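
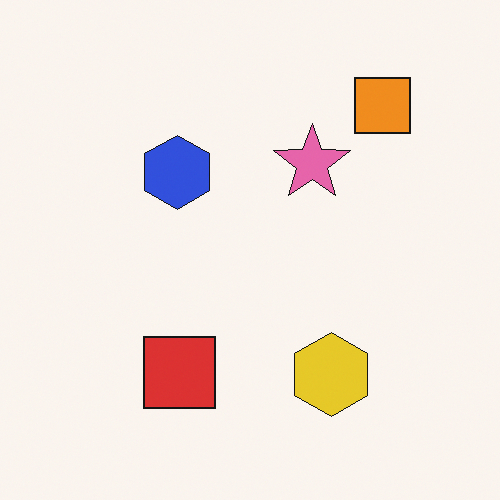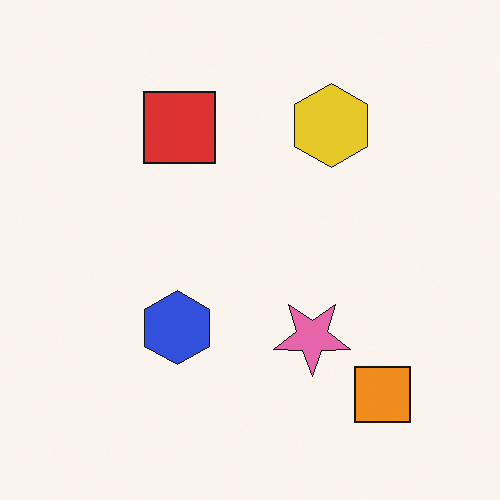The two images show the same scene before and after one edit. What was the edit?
This is the original image flipped vertically (top ↔ bottom).

The orange square is in the top-right of the first image and the bottom-right of the second — shapes on opposite sides of the horizontal midline have swapped in a mirror flip.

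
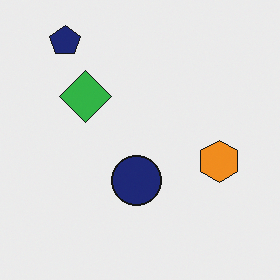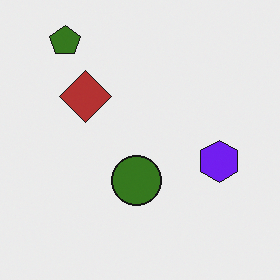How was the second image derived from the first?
The transformation is: hue-shifted by a large amount.

Every shape's color has rotated by the same amount around the hue wheel — a uniform hue shift.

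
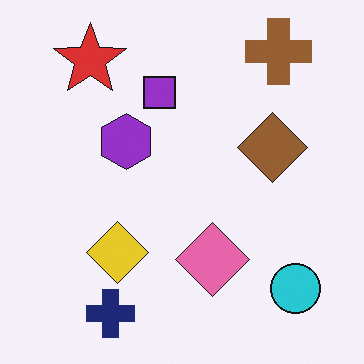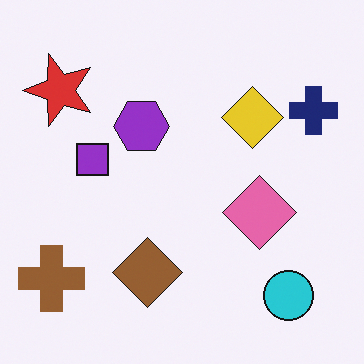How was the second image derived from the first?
It was transposed (reflected across the top-left ↔ bottom-right diagonal).

Shapes have swapped their row and column positions — what was in the top-right is now in the bottom-left — a diagonal reflection.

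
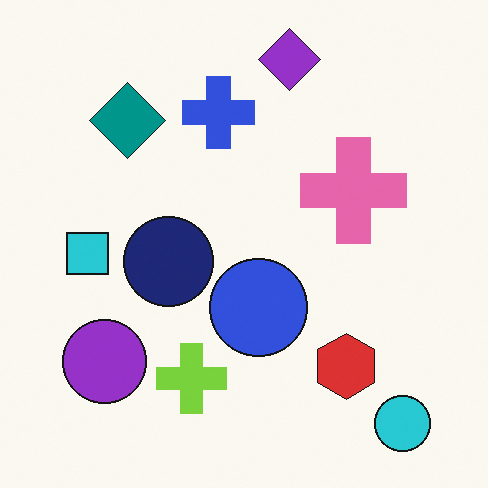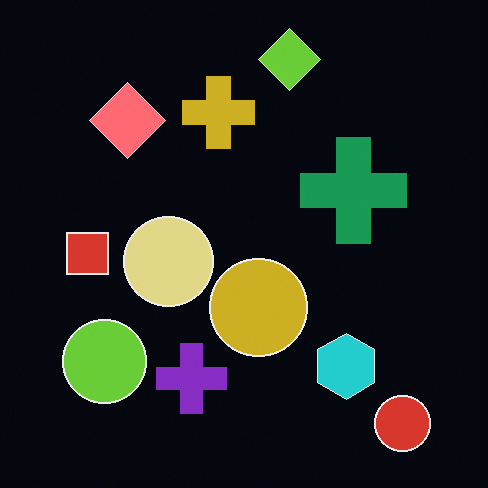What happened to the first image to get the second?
It was color-inverted (negative).

The light background has become dark and every shape's color is its complement — a photographic negative.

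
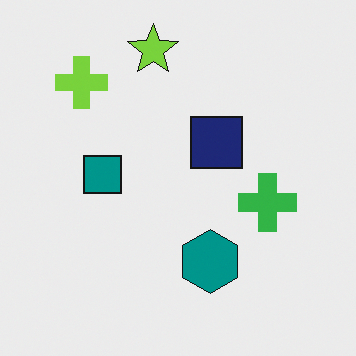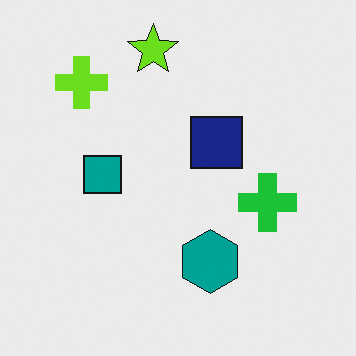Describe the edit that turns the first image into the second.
Slightly oversaturated.

All colors are more vivid — a global saturation change.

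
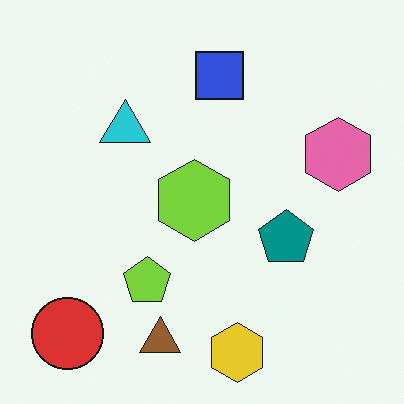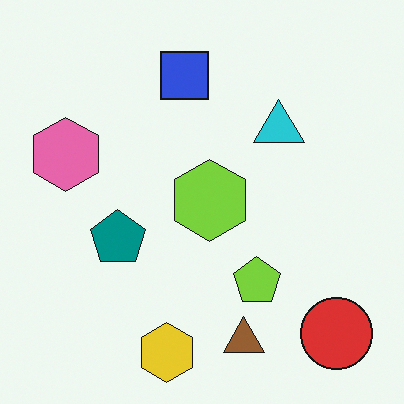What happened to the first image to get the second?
The second image is the first flipped horizontally (left ↔ right).

The pink hexagon is in the right of the first image and the left of the second — shapes on opposite sides of the vertical midline have swapped in a mirror flip.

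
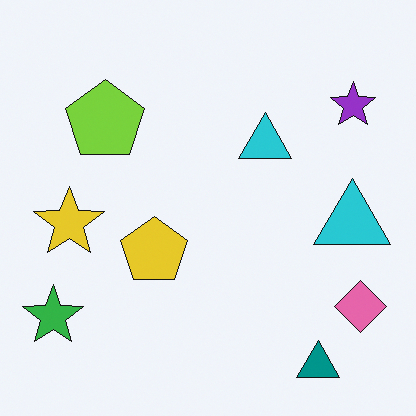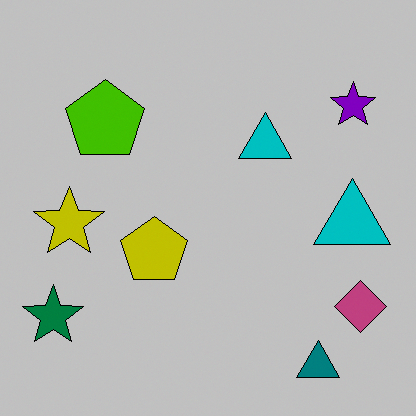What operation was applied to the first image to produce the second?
The transformation is: heavily posterized to just a handful of flat colors.

Each flat color has snapped to a coarser quantized level — most visibly, the near-white background has dropped to a flat grey.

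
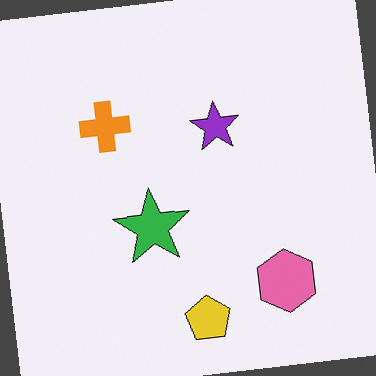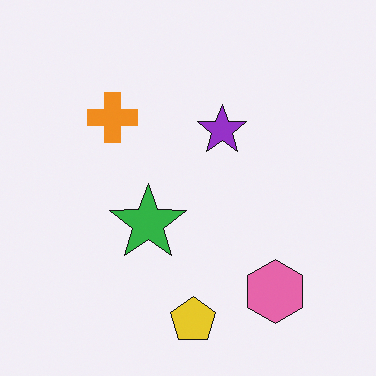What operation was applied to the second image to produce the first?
The image was rotated counter-clockwise by a few degrees.

Every shape is tilted by the same angle and the image corners show triangular fill wedges — a whole-image rotation by a non-right angle.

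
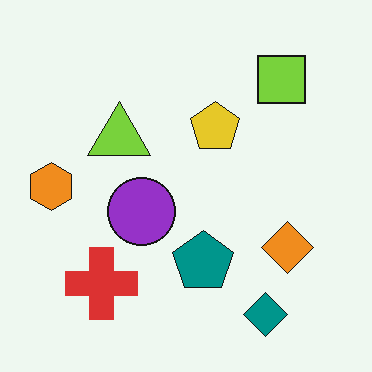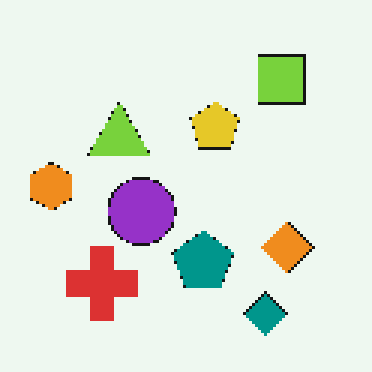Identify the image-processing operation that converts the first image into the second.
It was lightly pixelated (a mild mosaic effect).

Shapes are reduced to large square blocks; fine edges and outlines are lost — a downscale-then-upscale (mosaic) effect.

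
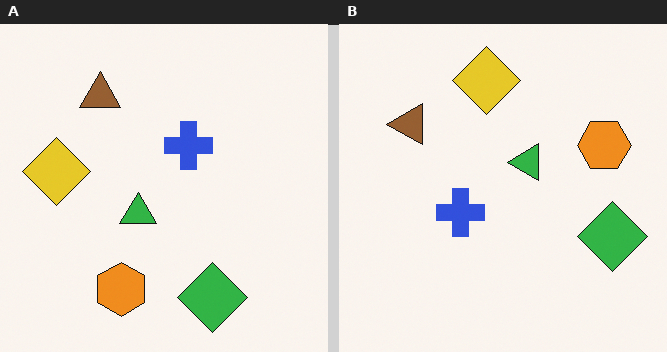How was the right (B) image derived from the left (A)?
Transposed (reflected across the top-left ↔ bottom-right diagonal).

Shapes have swapped their row and column positions — what was in the top-right is now in the bottom-left — a diagonal reflection.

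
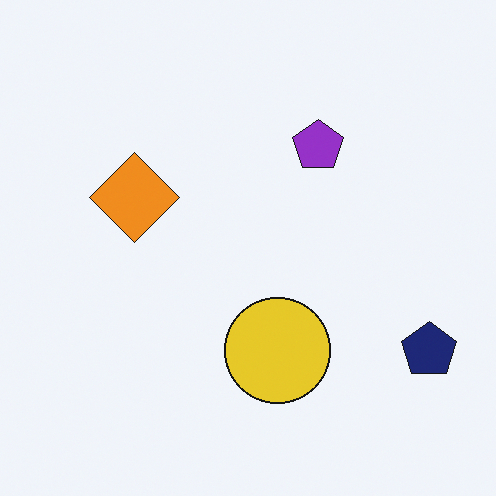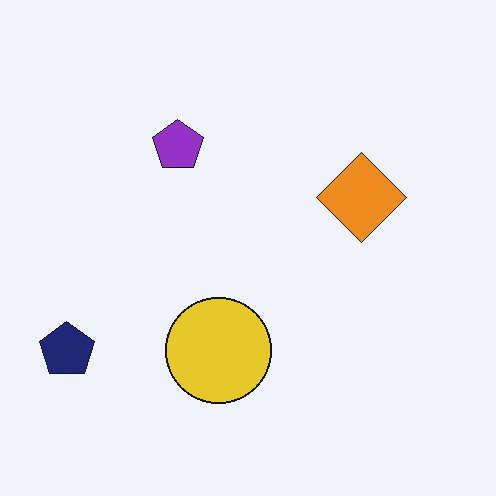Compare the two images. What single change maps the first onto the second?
The image was flipped horizontally (left ↔ right).

The navy pentagon is in the bottom-right of the first image and the bottom-left of the second — shapes on opposite sides of the vertical midline have swapped in a mirror flip.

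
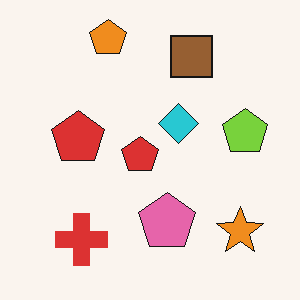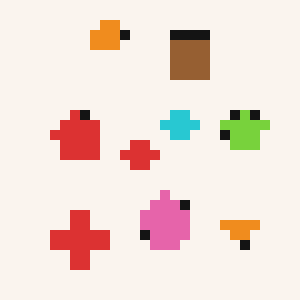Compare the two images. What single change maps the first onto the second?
Heavily pixelated into large blocks.

Shapes are reduced to large square blocks; fine edges and outlines are lost — a downscale-then-upscale (mosaic) effect.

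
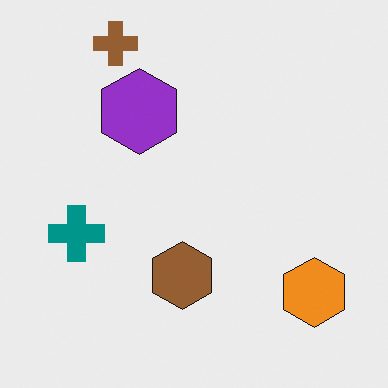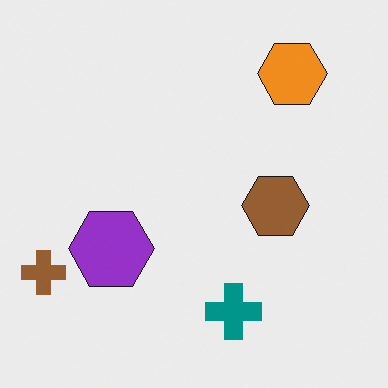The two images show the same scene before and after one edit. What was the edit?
This is the original image rotated 90° counter-clockwise.

The brown cross sits in the top-left of the first image and the bottom-left of the second — consistent with a whole-image 90° counter-clockwise rotation.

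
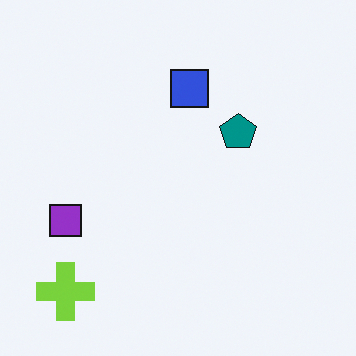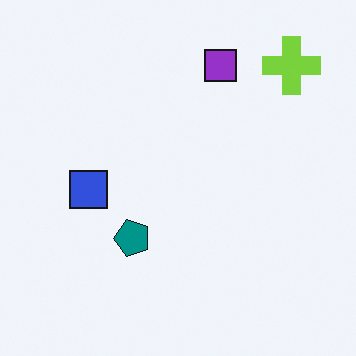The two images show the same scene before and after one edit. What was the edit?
It was transposed (reflected across the top-left ↔ bottom-right diagonal).

Shapes have swapped their row and column positions — what was in the top-right is now in the bottom-left — a diagonal reflection.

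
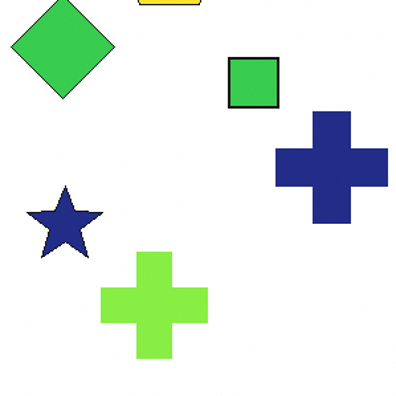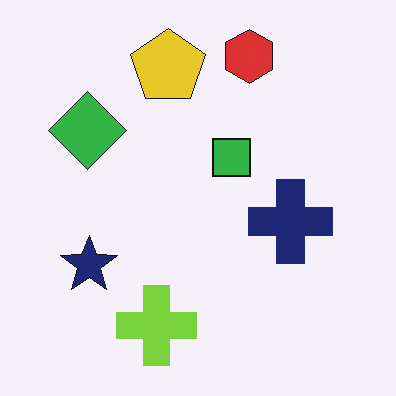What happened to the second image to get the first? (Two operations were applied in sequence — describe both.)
The first image is the second brightened a little, then cropped to a modestly smaller region and rescaled.

Every pixel — background and shapes alike — is uniformly brightened. The visible shapes are larger and the field of view is narrower; shapes near the original edges may be partly or wholly outside the frame — a crop-and-rescale.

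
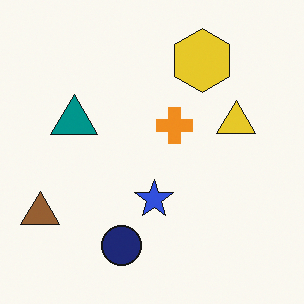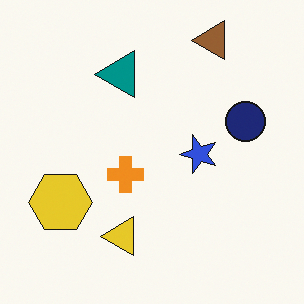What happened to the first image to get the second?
The image was transposed (reflected across the top-left ↔ bottom-right diagonal).

Shapes have swapped their row and column positions — what was in the top-right is now in the bottom-left — a diagonal reflection.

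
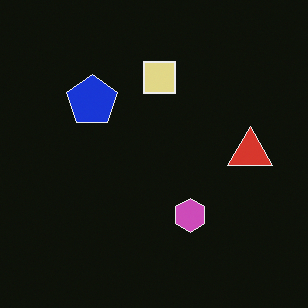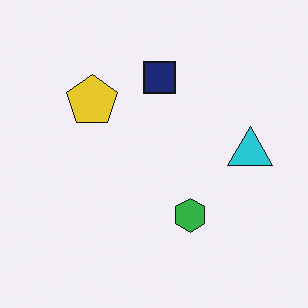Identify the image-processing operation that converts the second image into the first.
The transformation is: color-inverted (negative).

The light background has become dark and every shape's color is its complement — a photographic negative.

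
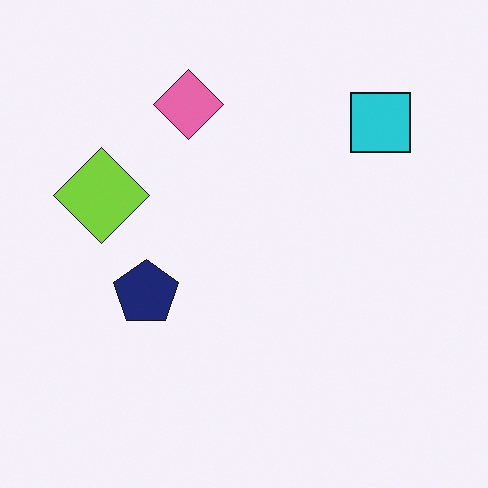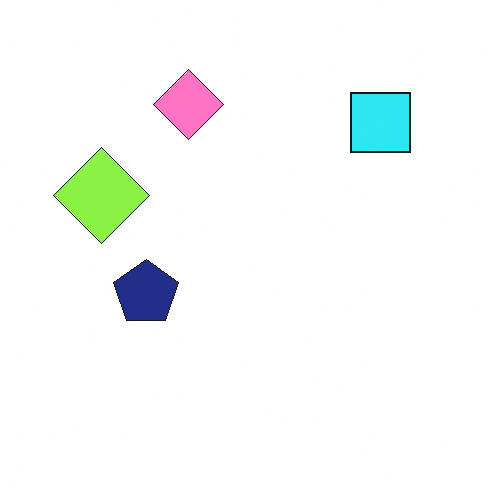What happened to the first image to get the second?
Brightened a little.

Every pixel — background and shapes alike — is uniformly brightened.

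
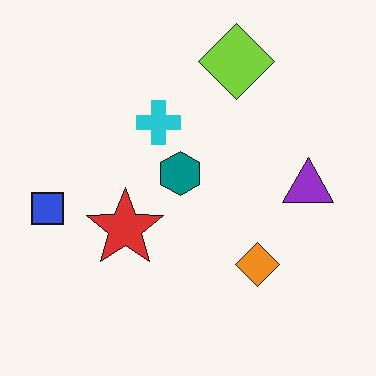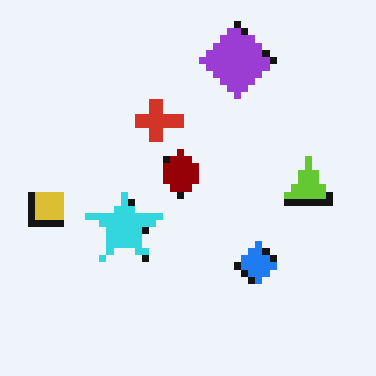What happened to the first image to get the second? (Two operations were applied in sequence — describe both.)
Hue-shifted through roughly half the color wheel, then pixelated into visible square blocks.

Every shape's color has rotated by the same amount around the hue wheel — a uniform hue shift. Shapes are reduced to large square blocks; fine edges and outlines are lost — a downscale-then-upscale (mosaic) effect.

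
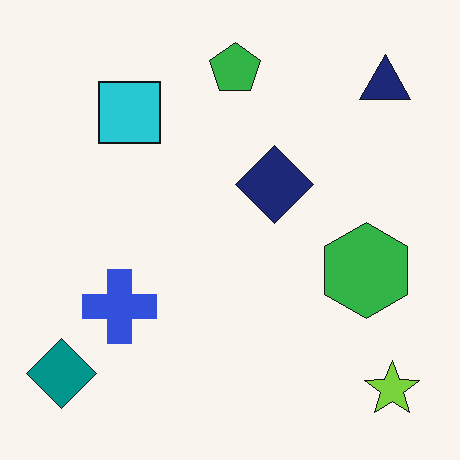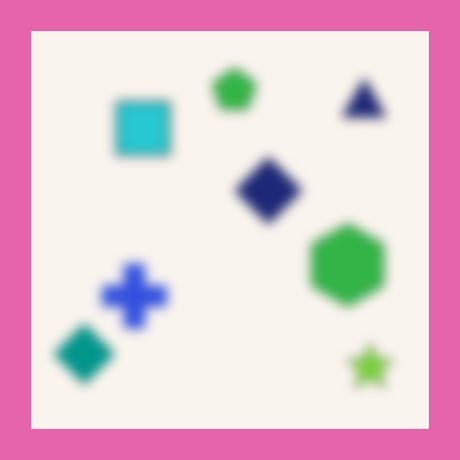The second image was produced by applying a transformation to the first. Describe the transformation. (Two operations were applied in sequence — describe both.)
It was heavily blurred, then framed with a pink border.

Shape edges and outlines are uniformly softened across the whole image. A solid pink frame runs around the edge of the second image, with the content slightly shrunk inside it.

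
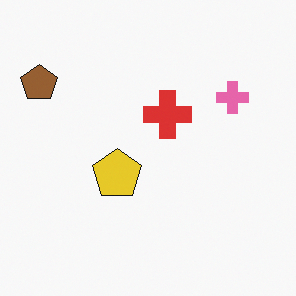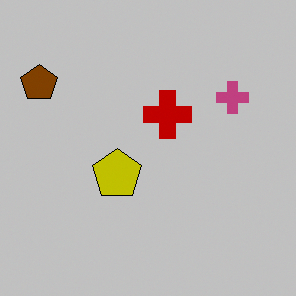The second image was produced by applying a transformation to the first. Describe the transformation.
This is the original image aggressively posterized.

Each flat color has snapped to a coarser quantized level — most visibly, the near-white background has dropped to a flat grey.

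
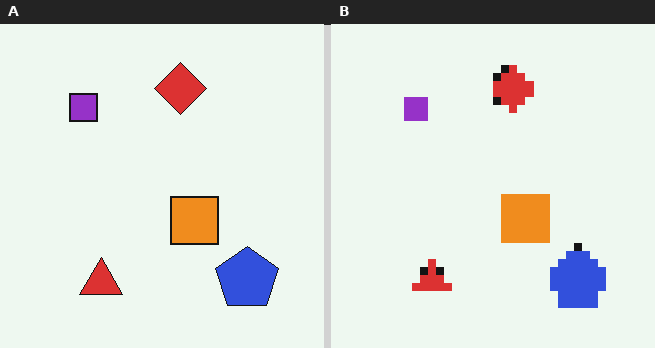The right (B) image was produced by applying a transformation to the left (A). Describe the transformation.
It was pixelated into visible square blocks.

Shapes are reduced to large square blocks; fine edges and outlines are lost — a downscale-then-upscale (mosaic) effect.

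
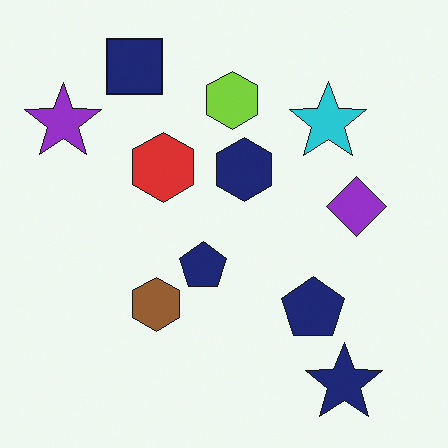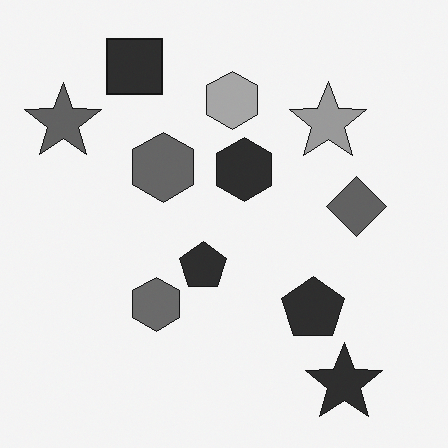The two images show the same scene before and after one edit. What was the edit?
The transformation is: converted to grayscale.

All color is removed — every shape is now a shade of grey.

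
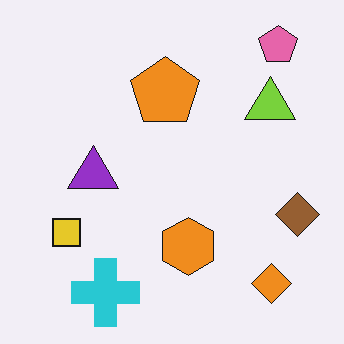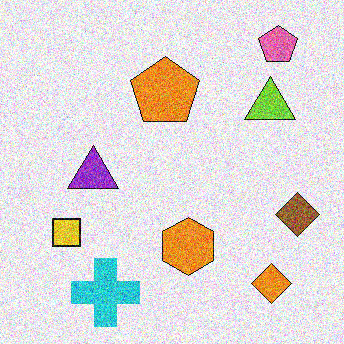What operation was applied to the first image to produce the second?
This is the original image degraded with strong gaussian noise.

Random speckle covers the whole image, including the flat background.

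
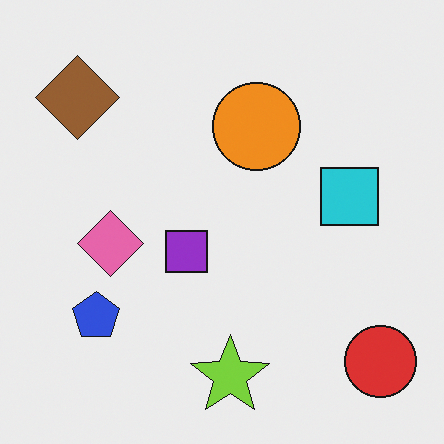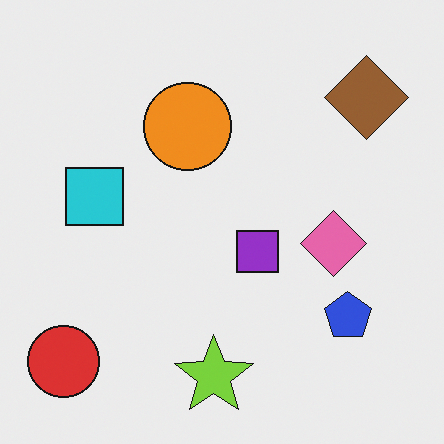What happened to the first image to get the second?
The transformation is: flipped horizontally (left ↔ right).

The red circle is in the bottom-right of the first image and the bottom-left of the second — shapes on opposite sides of the vertical midline have swapped in a mirror flip.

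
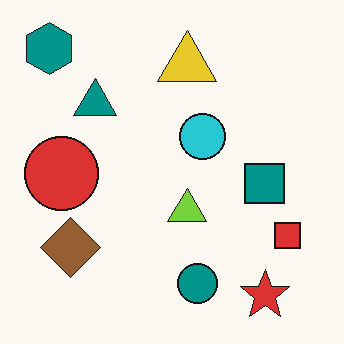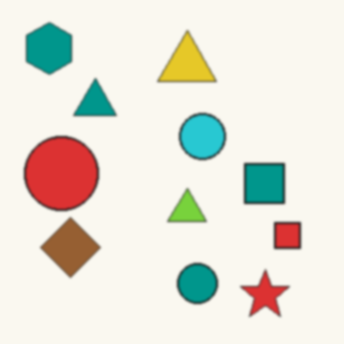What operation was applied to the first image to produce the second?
The transformation is: lightly blurred.

Shape edges and outlines are uniformly softened across the whole image.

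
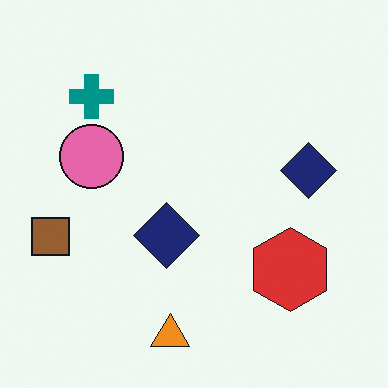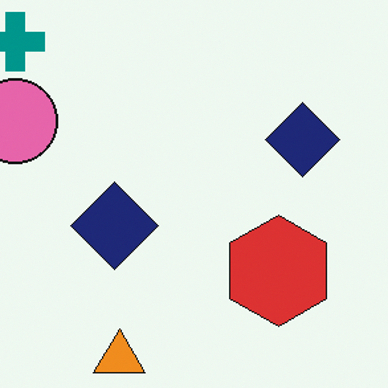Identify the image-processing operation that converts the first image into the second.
The image was cropped slightly and scaled back up.

The visible shapes are larger and the field of view is narrower; shapes near the original edges may be partly or wholly outside the frame — a crop-and-rescale.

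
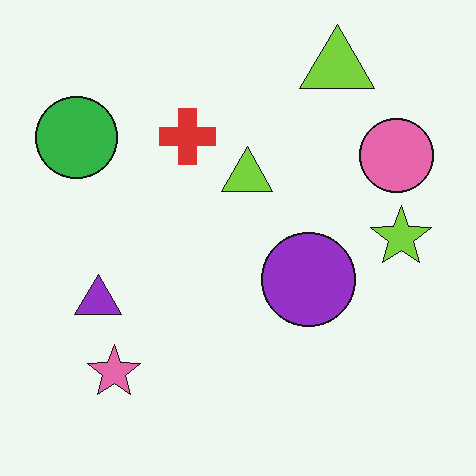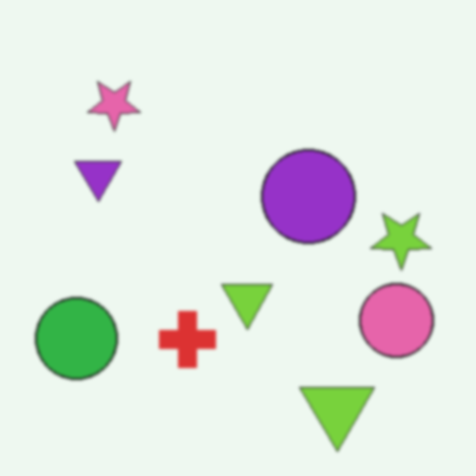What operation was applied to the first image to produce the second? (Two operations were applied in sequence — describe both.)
Flipped vertically (top ↔ bottom), then slightly softened.

The pink star is in the bottom-left of the first image and the top-left of the second — shapes on opposite sides of the horizontal midline have swapped in a mirror flip. Shape edges and outlines are uniformly softened across the whole image.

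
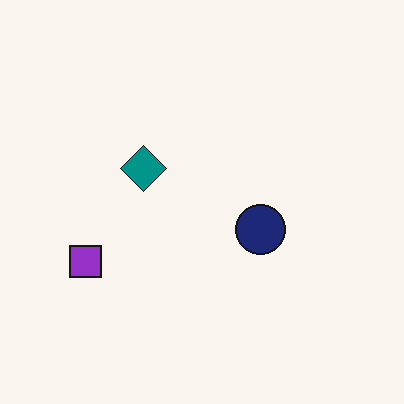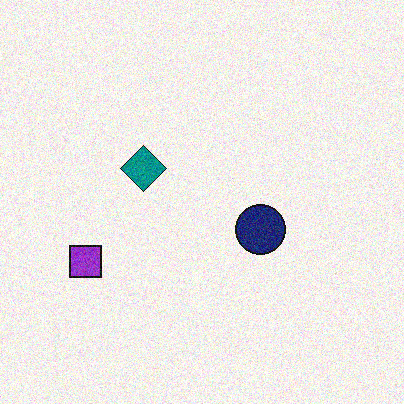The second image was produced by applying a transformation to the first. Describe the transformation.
The image was degraded with moderate additive noise.

Random speckle covers the whole image, including the flat background.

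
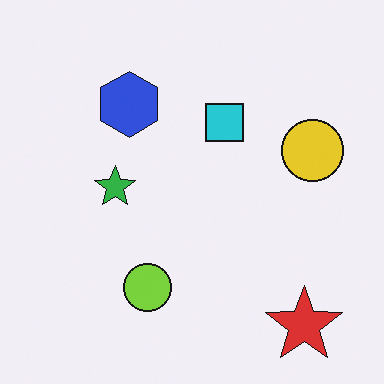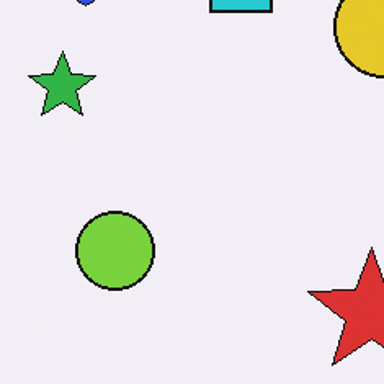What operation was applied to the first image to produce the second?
Cropped to a noticeably smaller region and rescaled.

The visible shapes are larger and the field of view is narrower; shapes near the original edges may be partly or wholly outside the frame — a crop-and-rescale.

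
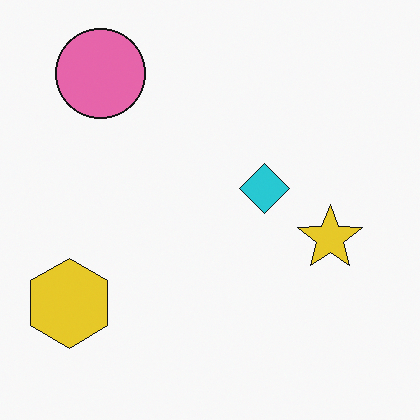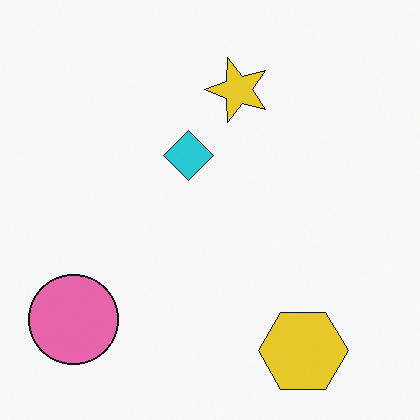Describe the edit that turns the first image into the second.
Rotated 90° counter-clockwise.

The pink circle sits in the top-left of the first image and the bottom-left of the second — consistent with a whole-image 90° counter-clockwise rotation.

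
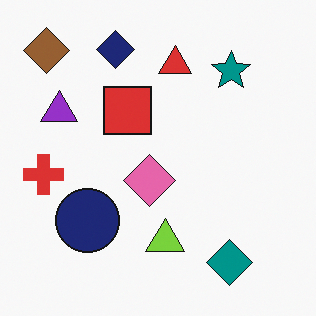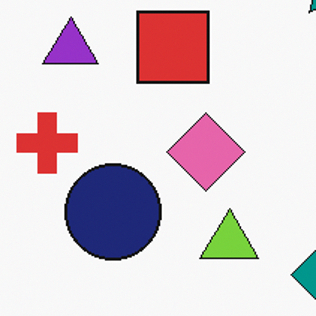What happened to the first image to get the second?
The image was cropped slightly and scaled back up.

The visible shapes are larger and the field of view is narrower; shapes near the original edges may be partly or wholly outside the frame — a crop-and-rescale.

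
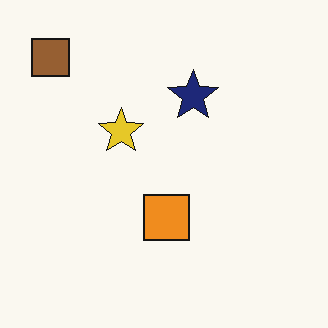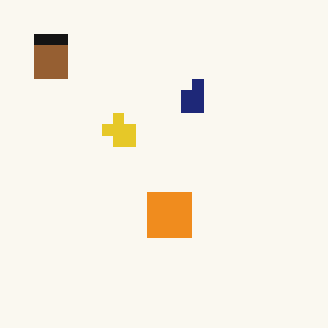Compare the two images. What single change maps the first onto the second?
The transformation is: coarsely pixelated.

Shapes are reduced to large square blocks; fine edges and outlines are lost — a downscale-then-upscale (mosaic) effect.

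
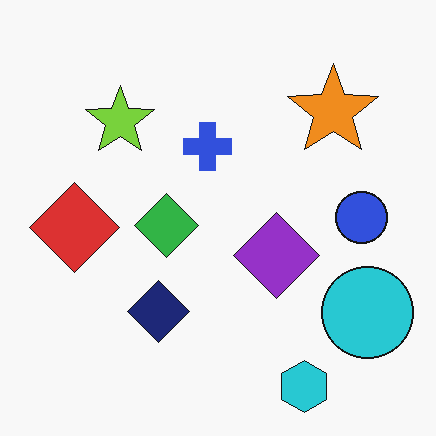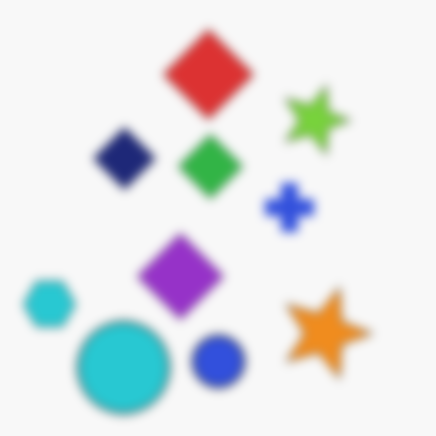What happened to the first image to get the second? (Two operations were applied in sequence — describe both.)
The second image is the first heavily blurred, then rotated 90° clockwise.

Shape edges and outlines are uniformly softened across the whole image. The cyan hexagon sits in the bottom-right of the first image and the bottom-left of the second — consistent with a whole-image 90° clockwise rotation.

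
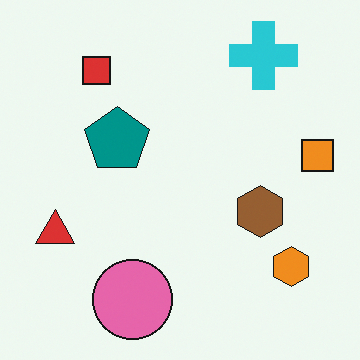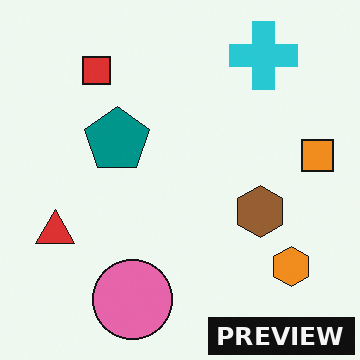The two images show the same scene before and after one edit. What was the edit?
Watermarked with the text "PREVIEW" in the lower-right corner.

A dark label reading "PREVIEW" appears in the lower-right corner.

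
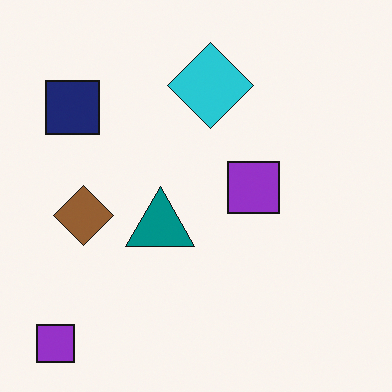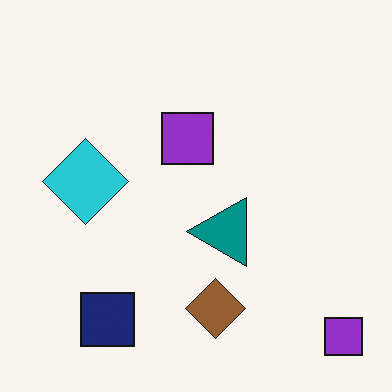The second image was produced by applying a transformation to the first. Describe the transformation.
This is the original image rotated 90° counter-clockwise.

The navy square sits in the top-left of the first image and the bottom-left of the second — consistent with a whole-image 90° counter-clockwise rotation.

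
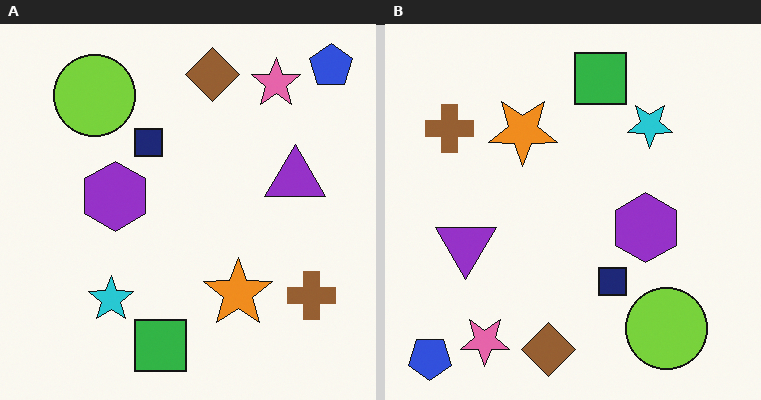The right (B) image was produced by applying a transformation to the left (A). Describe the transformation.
The image was rotated 180°.

The blue pentagon sits in the top-right of the left (A) image and the bottom-left of the right (B) — consistent with a whole-image 180° rotation.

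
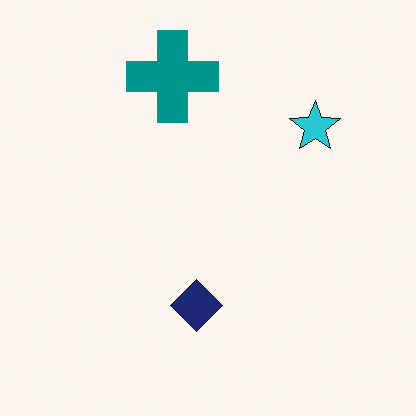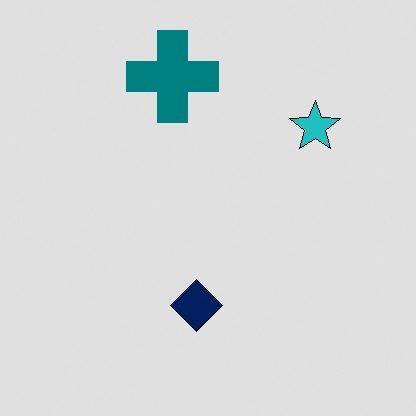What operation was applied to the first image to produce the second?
Posterized to a reduced palette.

Each flat color has snapped to a coarser quantized level — most visibly, the near-white background has dropped to a flat grey.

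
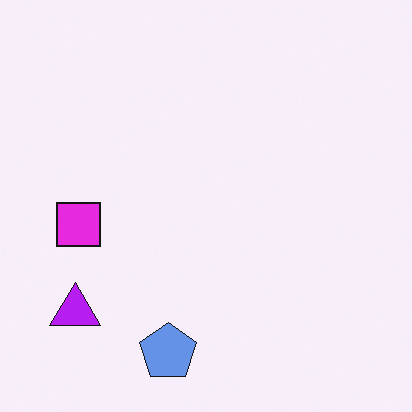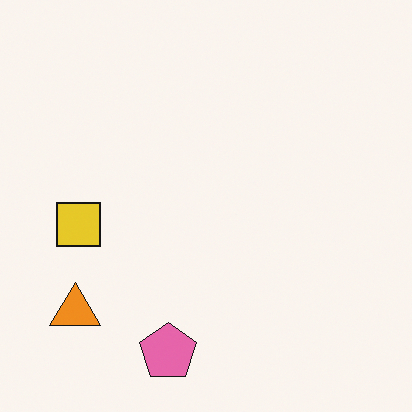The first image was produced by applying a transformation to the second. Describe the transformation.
The image was hue-shifted through roughly half the color wheel.

Every shape's color has rotated by the same amount around the hue wheel — a uniform hue shift.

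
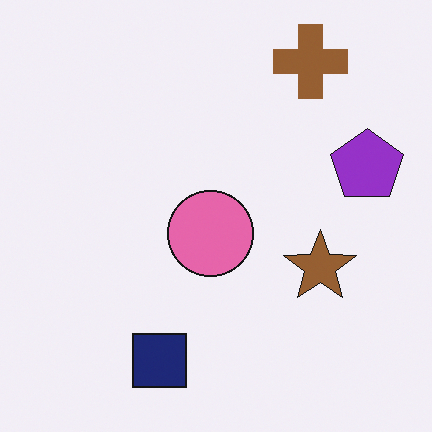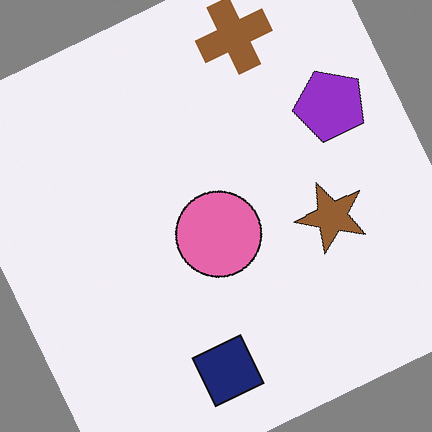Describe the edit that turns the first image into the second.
The second image is the first rotated counter-clockwise by a moderate amount.

Every shape is tilted by the same angle and the image corners show triangular fill wedges — a whole-image rotation by a non-right angle.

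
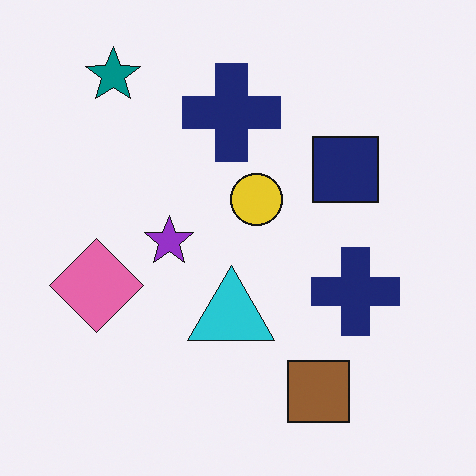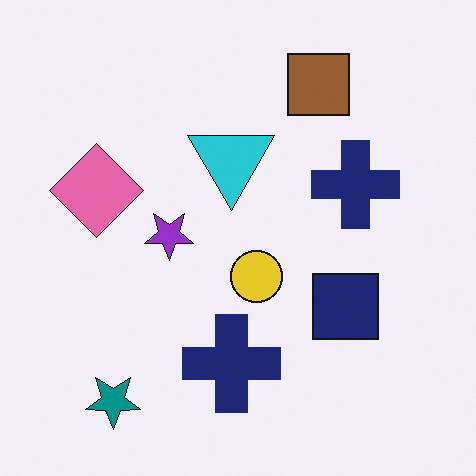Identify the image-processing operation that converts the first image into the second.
The transformation is: flipped vertically (top ↔ bottom).

The teal star is in the top-left of the first image and the bottom-left of the second — shapes on opposite sides of the horizontal midline have swapped in a mirror flip.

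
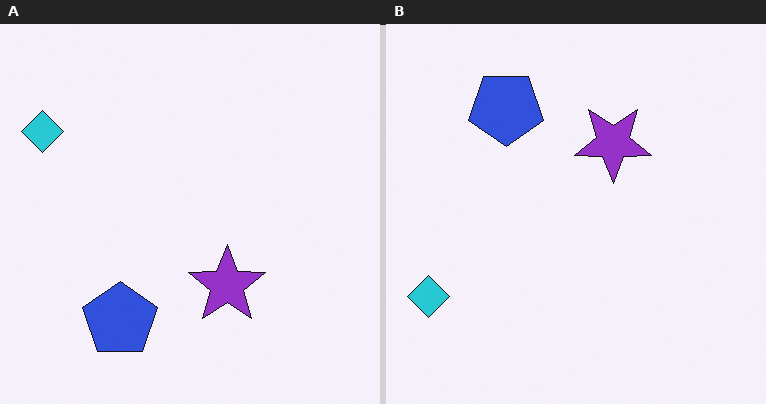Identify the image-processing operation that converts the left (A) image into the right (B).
It was flipped vertically (top ↔ bottom).

The blue pentagon is in the bottom-left of the left (A) image and the top-left of the right (B) — shapes on opposite sides of the horizontal midline have swapped in a mirror flip.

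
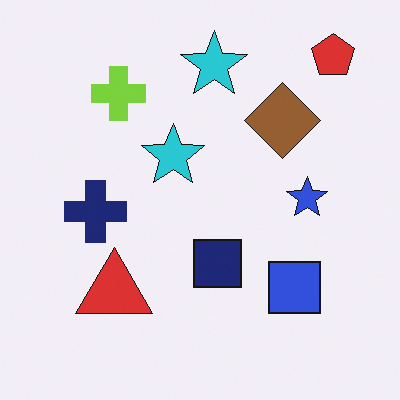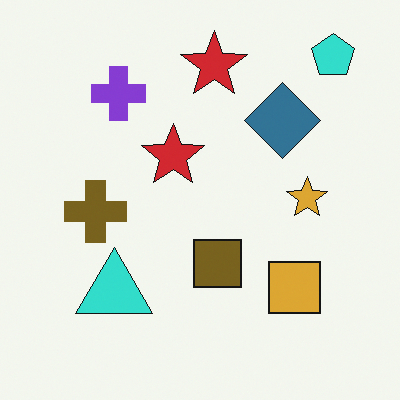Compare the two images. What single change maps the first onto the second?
It was hue-shifted through roughly half the color wheel.

Every shape's color has rotated by the same amount around the hue wheel — a uniform hue shift.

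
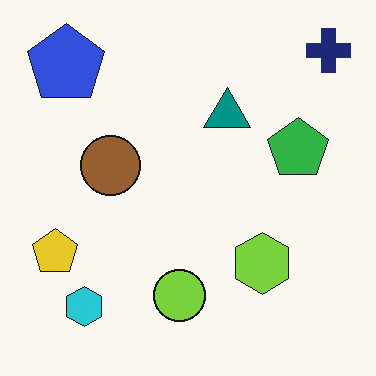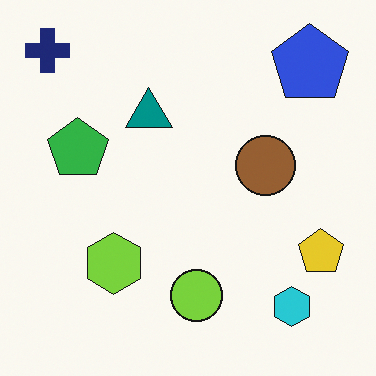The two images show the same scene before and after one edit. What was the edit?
The image was flipped horizontally (left ↔ right).

The navy cross is in the top-right of the first image and the top-left of the second — shapes on opposite sides of the vertical midline have swapped in a mirror flip.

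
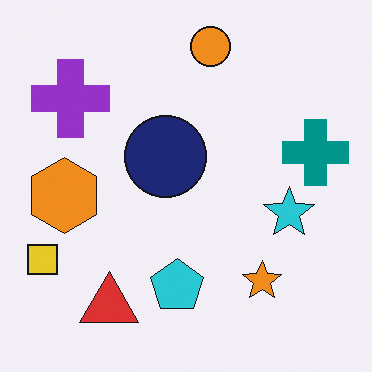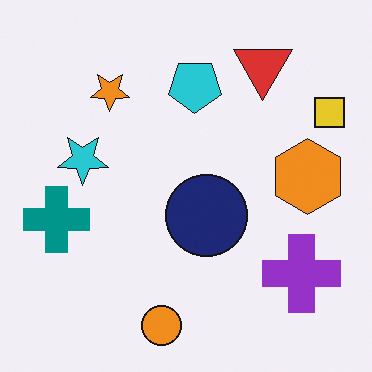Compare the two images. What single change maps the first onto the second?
The second image is the first rotated 180°.

The yellow square sits in the bottom-left of the first image and the top-right of the second — consistent with a whole-image 180° rotation.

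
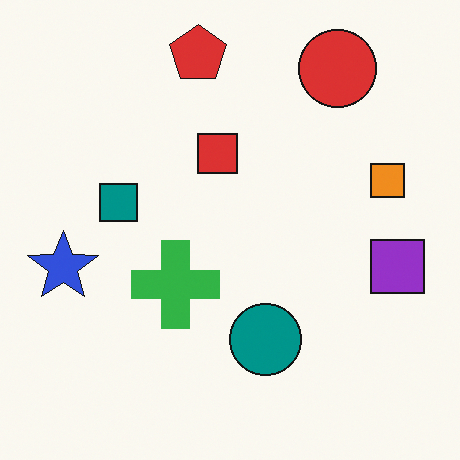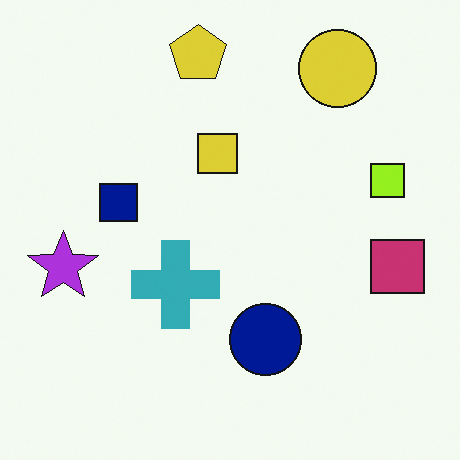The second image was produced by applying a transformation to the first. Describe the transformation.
The image was hue-shifted slightly.

Every shape's color has rotated by the same amount around the hue wheel — a uniform hue shift.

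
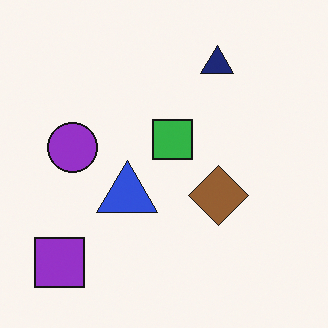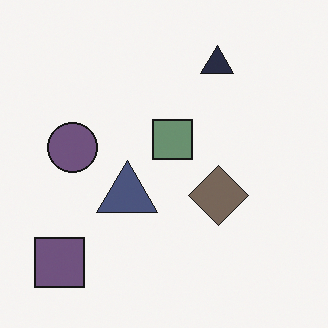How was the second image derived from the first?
The transformation is: made much more muted (saturation change).

All colors are more muted and greyish — a global saturation change.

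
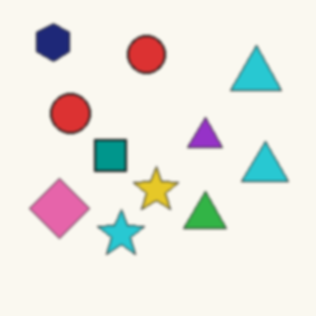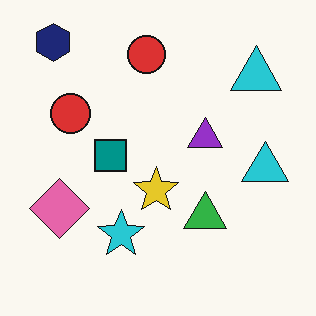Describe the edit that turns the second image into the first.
Given a subtle gaussian blur.

Shape edges and outlines are uniformly softened across the whole image.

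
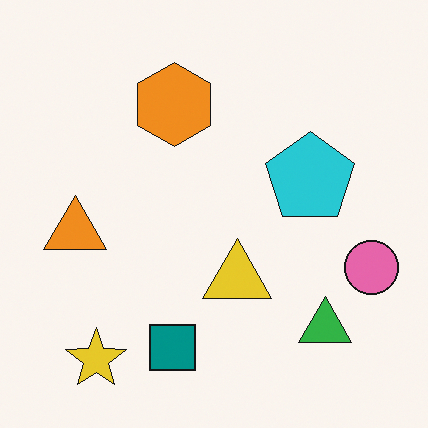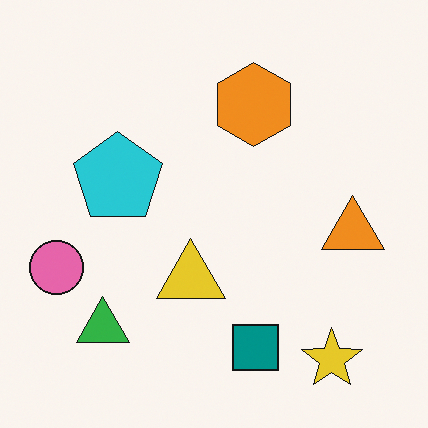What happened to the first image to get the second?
The transformation is: flipped horizontally (left ↔ right).

The pink circle is in the right of the first image and the left of the second — shapes on opposite sides of the vertical midline have swapped in a mirror flip.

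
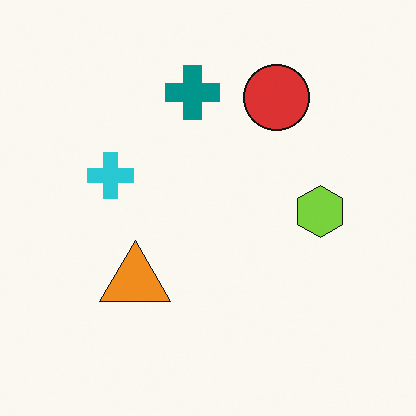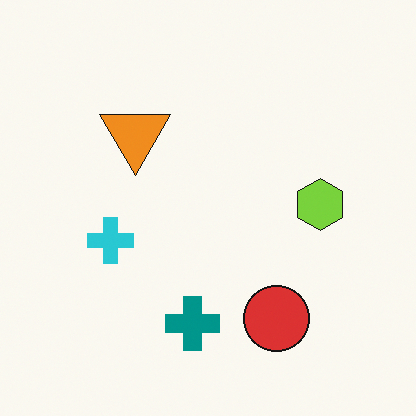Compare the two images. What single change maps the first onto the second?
The image was flipped vertically (top ↔ bottom).

The teal cross is in the top of the first image and the bottom of the second — shapes on opposite sides of the horizontal midline have swapped in a mirror flip.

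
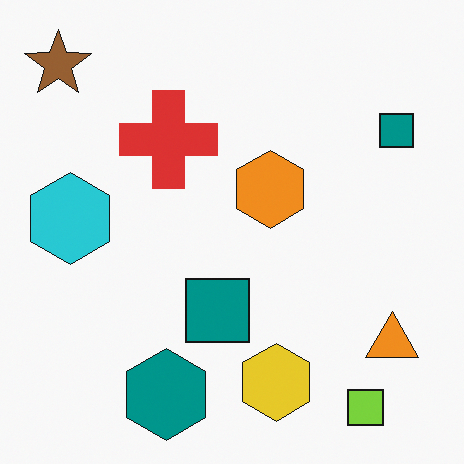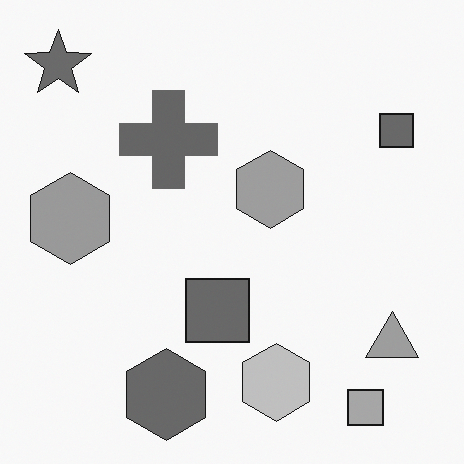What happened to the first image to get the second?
It was converted to grayscale.

All color is removed — every shape is now a shade of grey.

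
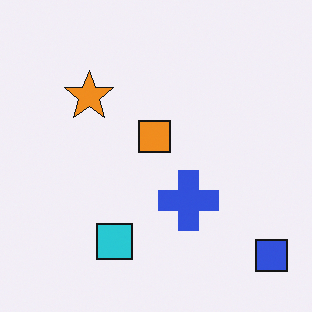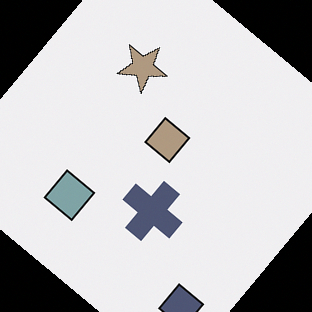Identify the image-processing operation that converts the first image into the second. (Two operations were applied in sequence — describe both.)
Rotated clockwise by a large amount — several tens of degrees, then heavily desaturated.

Every shape is tilted by the same angle and the image corners show triangular fill wedges — a whole-image rotation by a non-right angle. All colors are more muted and greyish — a global saturation change.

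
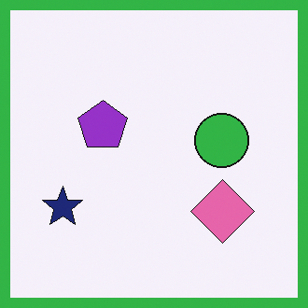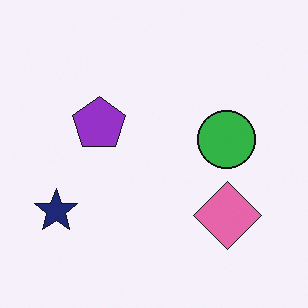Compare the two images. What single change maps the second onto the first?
Framed with a green border.

A solid green frame runs around the edge of the first image, with the content slightly shrunk inside it.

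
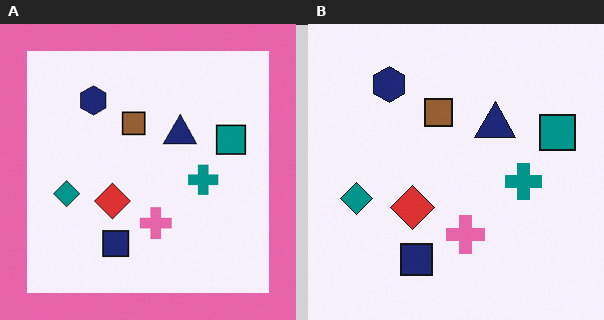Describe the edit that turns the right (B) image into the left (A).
It was framed with a pink border.

A solid pink frame runs around the edge of the left (A) image, with the content slightly shrunk inside it.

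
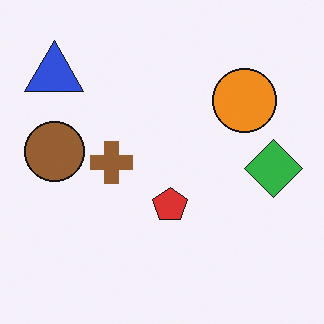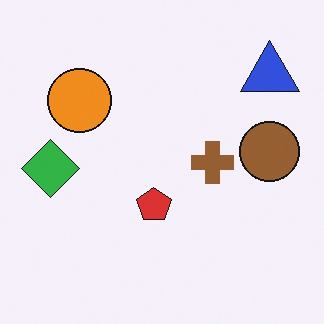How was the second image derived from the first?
Flipped horizontally (left ↔ right).

The green diamond is in the right of the first image and the left of the second — shapes on opposite sides of the vertical midline have swapped in a mirror flip.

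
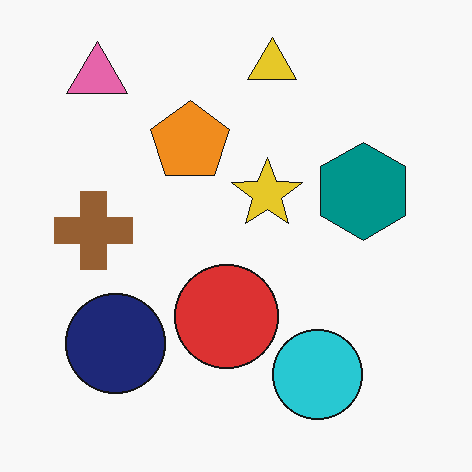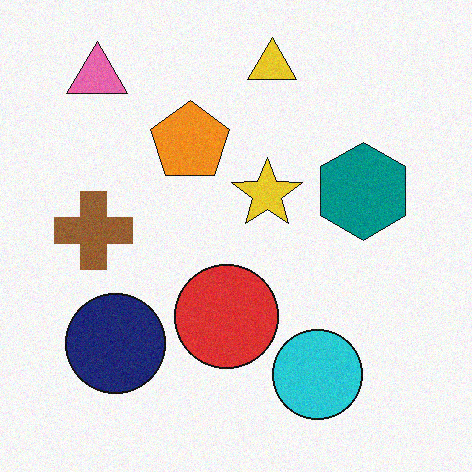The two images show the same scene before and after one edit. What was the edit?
It was degraded with light additive noise.

Random speckle covers the whole image, including the flat background.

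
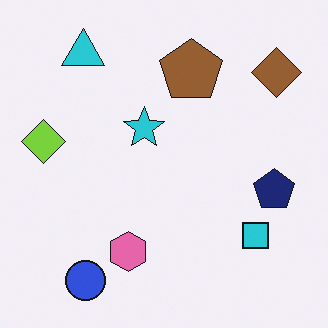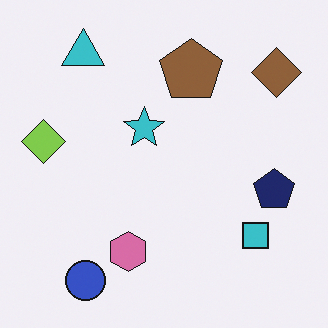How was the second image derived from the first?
The transformation is: slightly desaturated.

All colors are more muted and greyish — a global saturation change.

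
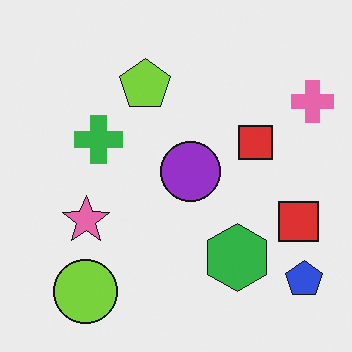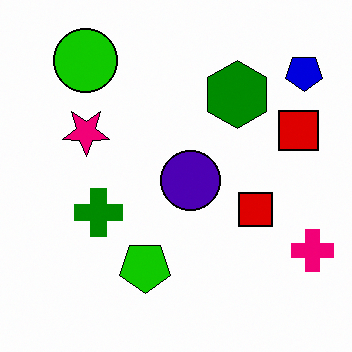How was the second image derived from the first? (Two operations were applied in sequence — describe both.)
The transformation is: flipped vertically (top ↔ bottom), then given much higher contrast.

The lime circle is in the bottom-left of the first image and the top-left of the second — shapes on opposite sides of the horizontal midline have swapped in a mirror flip. Tones are pushed away from mid-grey across the whole image — a global contrast change.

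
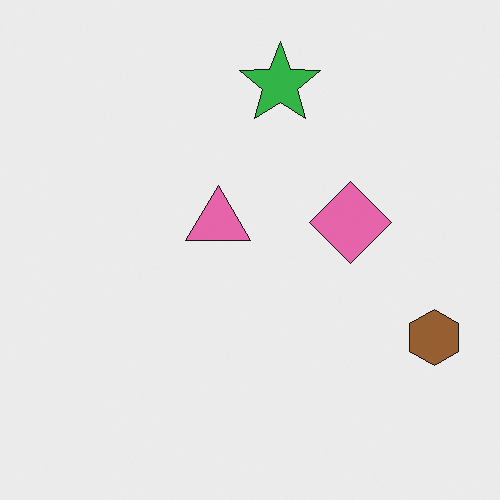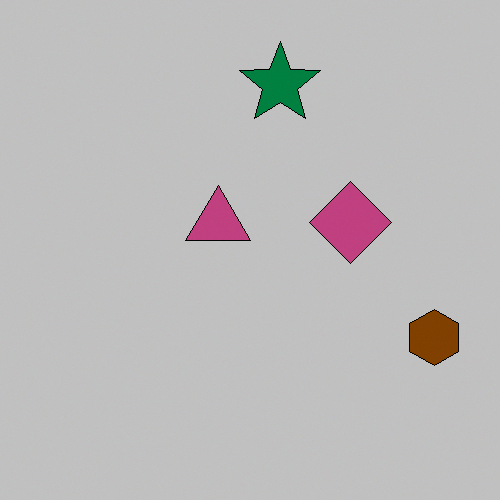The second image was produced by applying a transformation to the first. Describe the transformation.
The transformation is: aggressively posterized.

Each flat color has snapped to a coarser quantized level — most visibly, the near-white background has dropped to a flat grey.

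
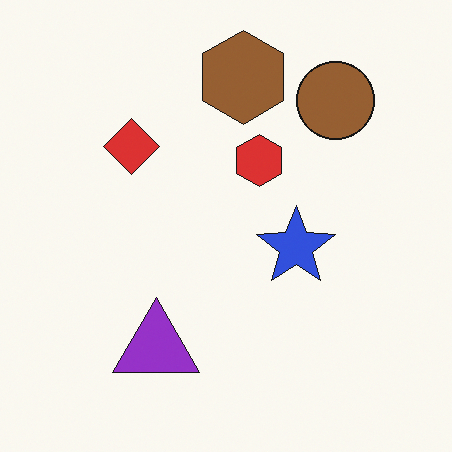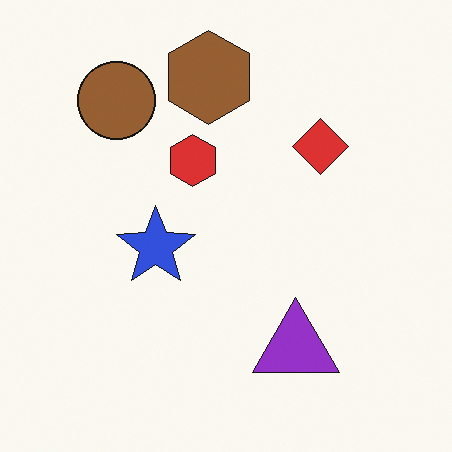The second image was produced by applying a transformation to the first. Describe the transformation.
The transformation is: flipped horizontally (left ↔ right).

The brown circle is in the top-right of the first image and the top-left of the second — shapes on opposite sides of the vertical midline have swapped in a mirror flip.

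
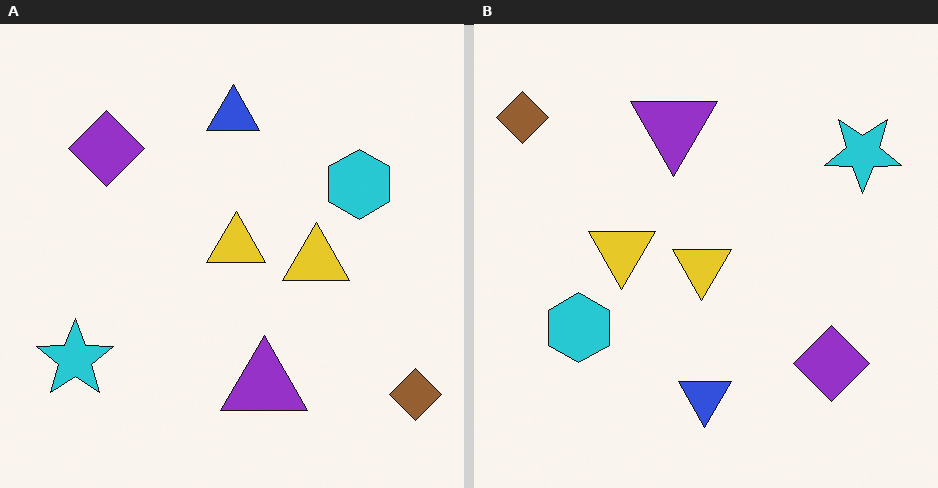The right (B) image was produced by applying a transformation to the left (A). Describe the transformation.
The image was rotated 180°.

The brown diamond sits in the bottom-right of the left (A) image and the top-left of the right (B) — consistent with a whole-image 180° rotation.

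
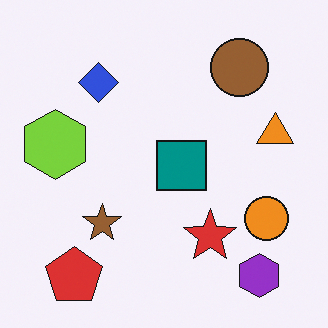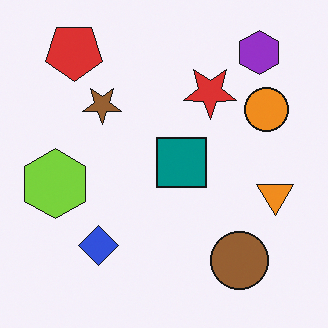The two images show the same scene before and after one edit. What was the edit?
It was flipped vertically (top ↔ bottom).

The red pentagon is in the bottom-left of the first image and the top-left of the second — shapes on opposite sides of the horizontal midline have swapped in a mirror flip.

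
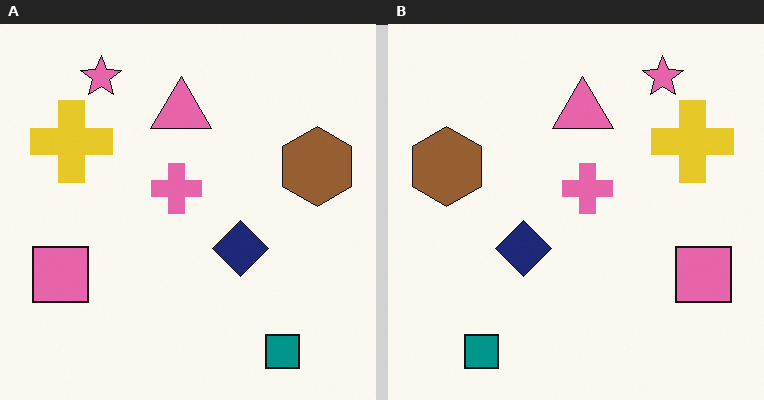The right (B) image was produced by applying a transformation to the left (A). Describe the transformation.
It was flipped horizontally (left ↔ right).

The brown hexagon is in the right of the left (A) image and the left of the right (B) — shapes on opposite sides of the vertical midline have swapped in a mirror flip.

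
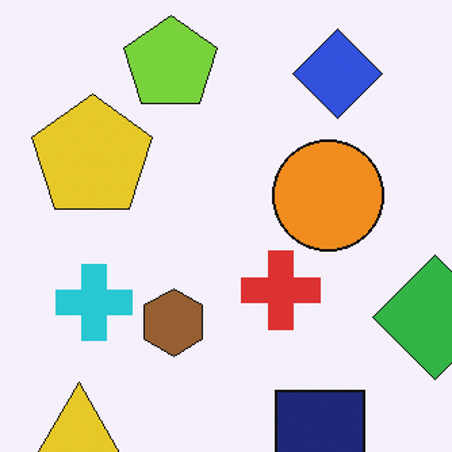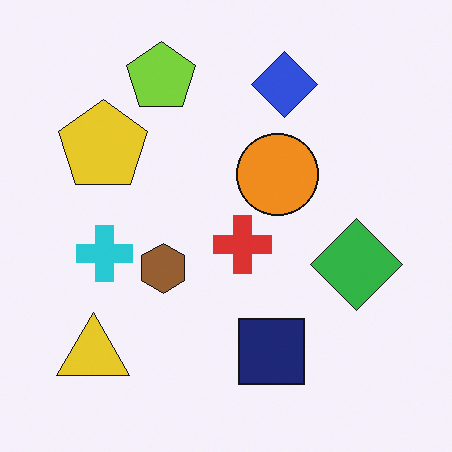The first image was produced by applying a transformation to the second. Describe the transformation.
Cropped slightly and scaled back up.

The visible shapes are larger and the field of view is narrower; shapes near the original edges may be partly or wholly outside the frame — a crop-and-rescale.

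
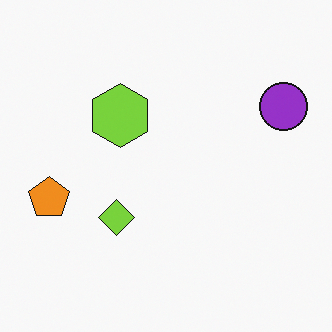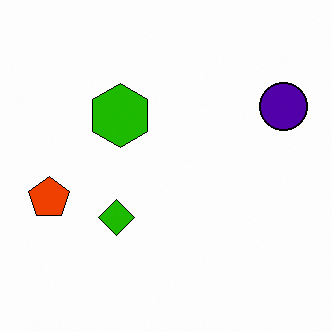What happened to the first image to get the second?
Boosted in contrast.

Tones are pushed away from mid-grey across the whole image — a global contrast change.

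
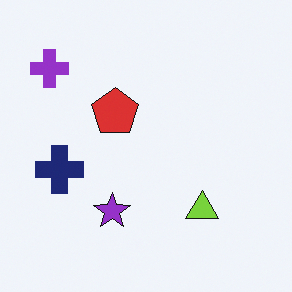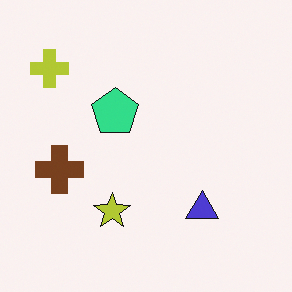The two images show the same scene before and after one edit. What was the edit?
The transformation is: hue-shifted by a moderate amount.

Every shape's color has rotated by the same amount around the hue wheel — a uniform hue shift.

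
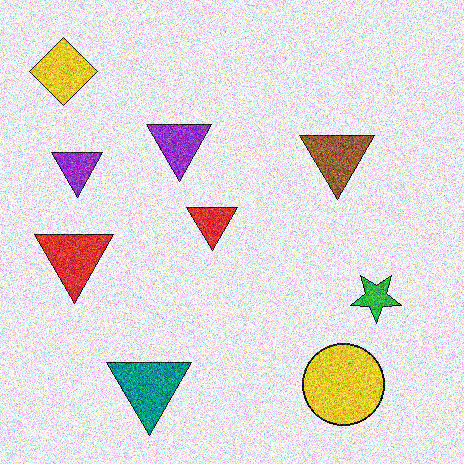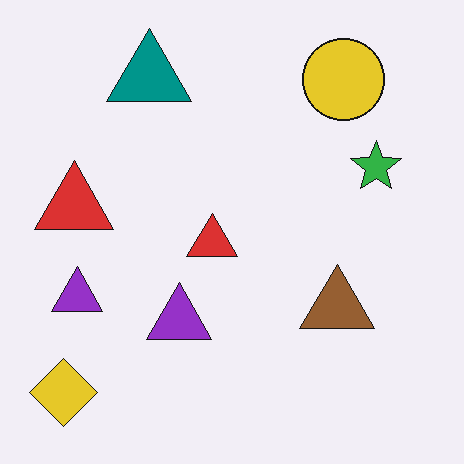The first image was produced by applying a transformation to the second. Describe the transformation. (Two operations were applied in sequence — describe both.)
Degraded with heavy additive noise, then flipped vertically (top ↔ bottom).

Random speckle covers the whole image, including the flat background. The yellow diamond is in the bottom-left of the second image and the top-left of the first — shapes on opposite sides of the horizontal midline have swapped in a mirror flip.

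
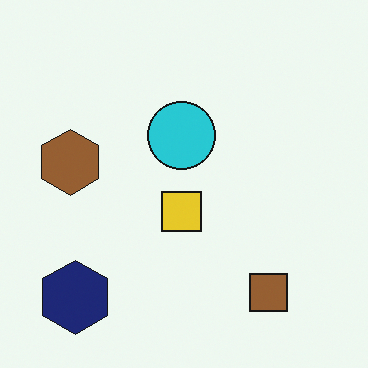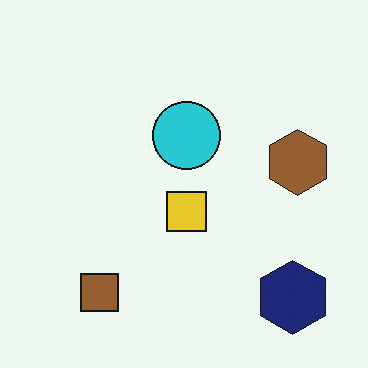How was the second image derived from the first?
The transformation is: flipped horizontally (left ↔ right).

The brown hexagon is in the left of the first image and the right of the second — shapes on opposite sides of the vertical midline have swapped in a mirror flip.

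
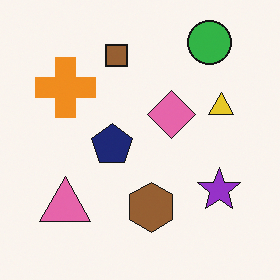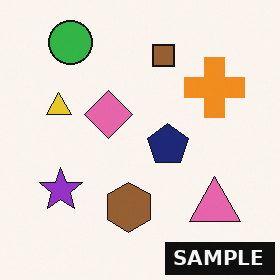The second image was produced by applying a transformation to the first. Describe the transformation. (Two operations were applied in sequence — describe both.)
The second image is the first flipped horizontally (left ↔ right), then watermarked with the text "SAMPLE" in the lower-right corner.

The yellow triangle is in the right of the first image and the left of the second — shapes on opposite sides of the vertical midline have swapped in a mirror flip. A dark label reading "SAMPLE" appears in the lower-right corner.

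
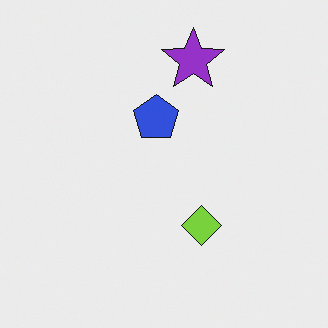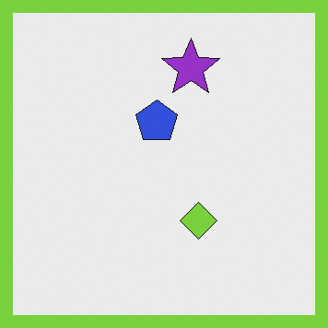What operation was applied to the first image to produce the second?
The image was framed with a lime border.

A solid lime frame runs around the edge of the second image, with the content slightly shrunk inside it.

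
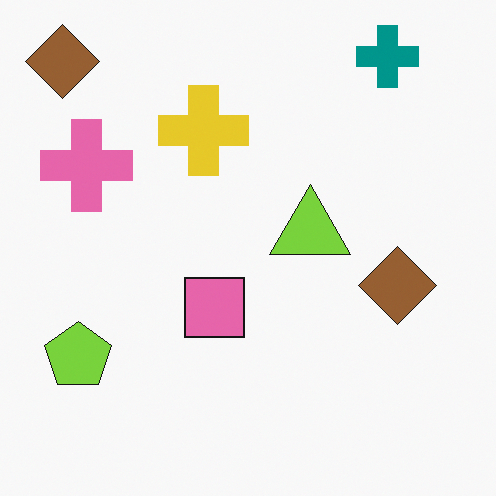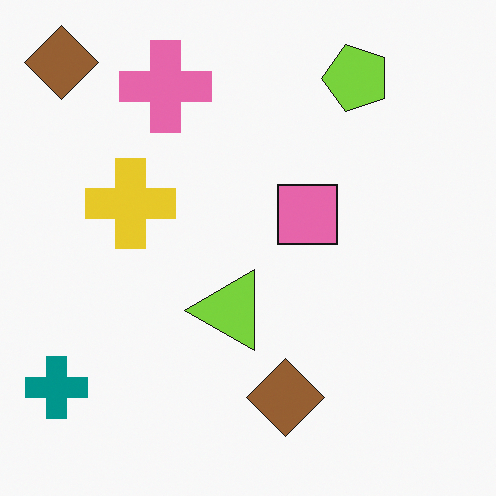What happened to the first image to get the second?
The second image is the first transposed (reflected across the top-left ↔ bottom-right diagonal).

Shapes have swapped their row and column positions — what was in the top-right is now in the bottom-left — a diagonal reflection.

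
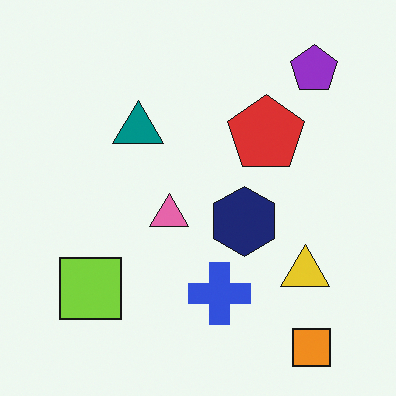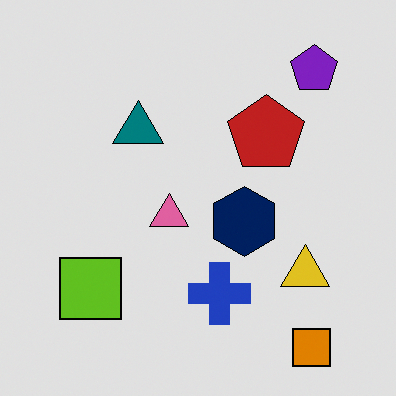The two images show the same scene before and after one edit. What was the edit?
The second image is the first moderately posterized.

Each flat color has snapped to a coarser quantized level — most visibly, the near-white background has dropped to a flat grey.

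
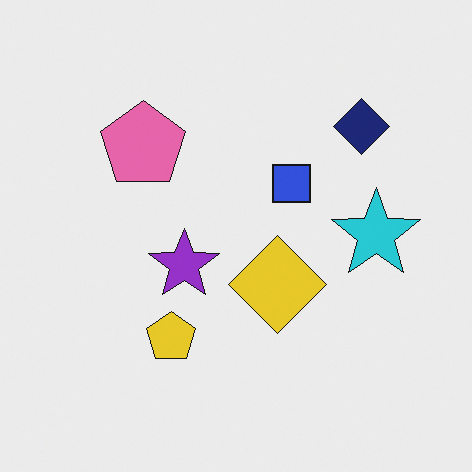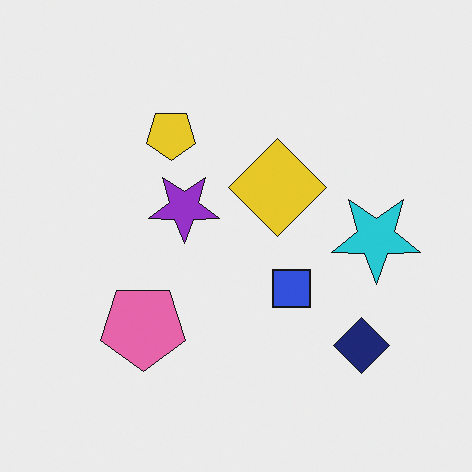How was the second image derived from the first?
It was flipped vertically (top ↔ bottom).

The navy diamond is in the top-right of the first image and the bottom-right of the second — shapes on opposite sides of the horizontal midline have swapped in a mirror flip.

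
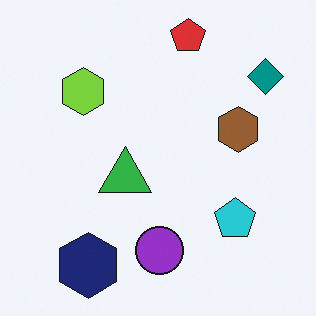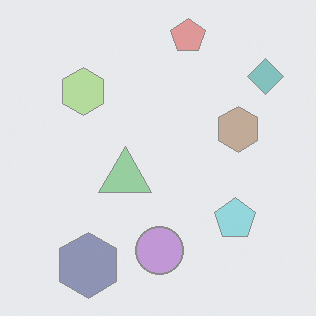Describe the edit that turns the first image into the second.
The transformation is: washed out (contrast reduced).

Tones are pushed toward mid-grey across the whole image — a global contrast change.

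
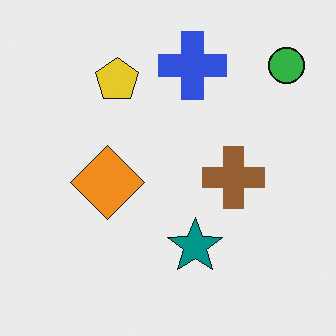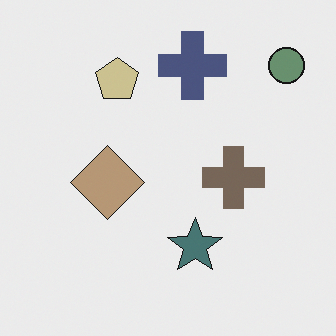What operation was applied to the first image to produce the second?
The second image is the first made much more muted (saturation change).

All colors are more muted and greyish — a global saturation change.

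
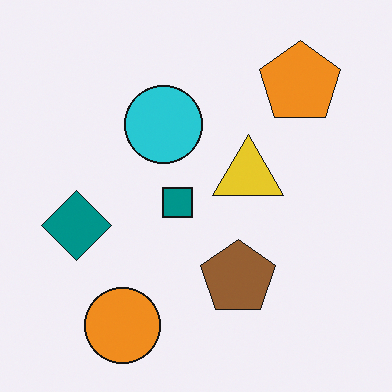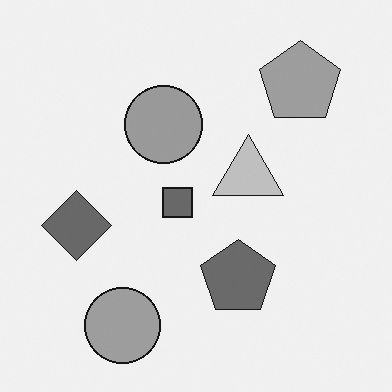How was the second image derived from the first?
The second image is the first converted to grayscale.

All color is removed — every shape is now a shade of grey.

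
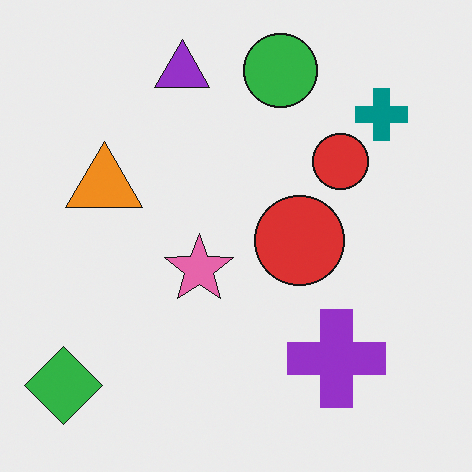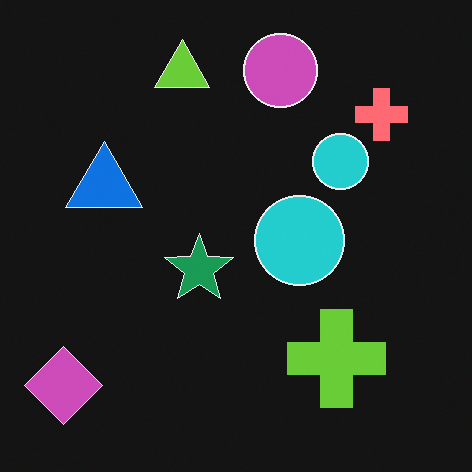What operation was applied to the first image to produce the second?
It was color-inverted (negative).

The light background has become dark and every shape's color is its complement — a photographic negative.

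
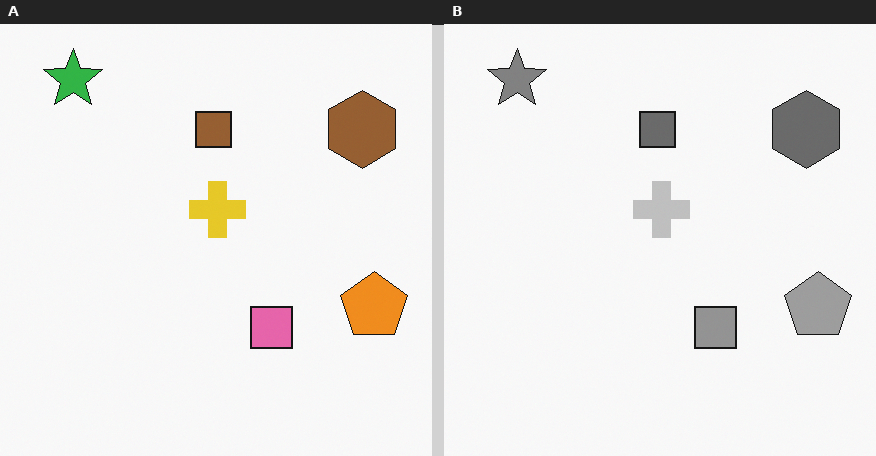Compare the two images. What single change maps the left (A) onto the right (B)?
The right (B) image is the left (A) converted to grayscale.

All color is removed — every shape is now a shade of grey.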